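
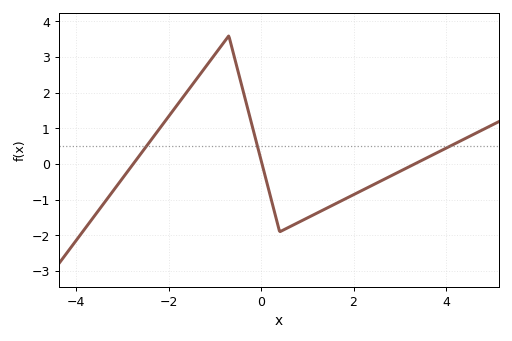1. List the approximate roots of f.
-2.77, 0.02, 3.32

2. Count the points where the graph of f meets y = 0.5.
3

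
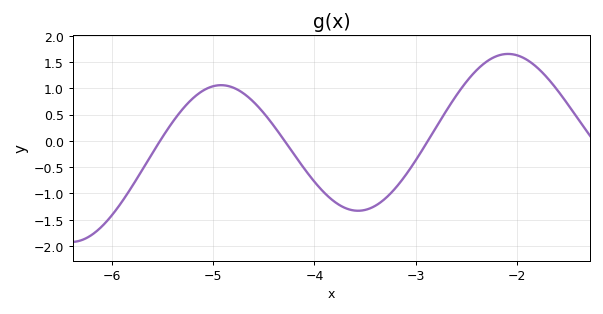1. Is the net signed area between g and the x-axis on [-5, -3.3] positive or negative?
negative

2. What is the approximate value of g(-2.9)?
-0.05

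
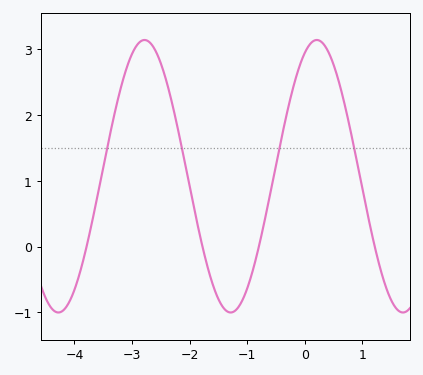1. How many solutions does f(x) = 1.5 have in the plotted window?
4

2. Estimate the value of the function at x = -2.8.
3.1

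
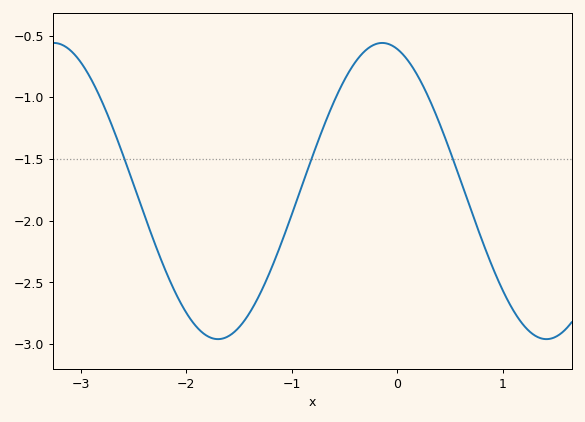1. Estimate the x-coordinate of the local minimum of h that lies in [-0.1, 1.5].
1.4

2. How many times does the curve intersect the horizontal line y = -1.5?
3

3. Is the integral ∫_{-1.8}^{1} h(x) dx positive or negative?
negative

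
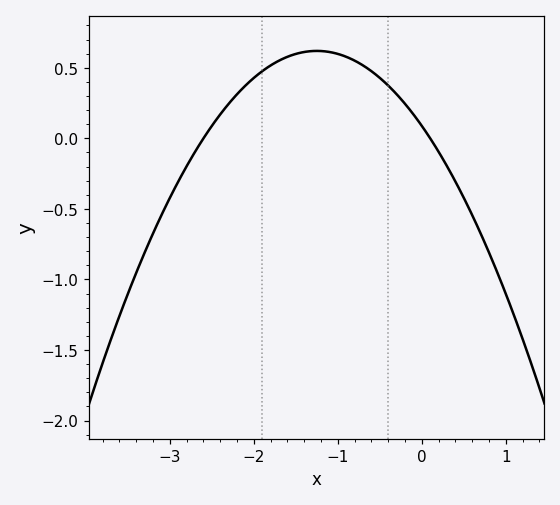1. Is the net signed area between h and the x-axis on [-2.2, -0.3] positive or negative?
positive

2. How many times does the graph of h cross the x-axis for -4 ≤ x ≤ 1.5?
2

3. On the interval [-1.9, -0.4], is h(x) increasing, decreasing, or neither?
neither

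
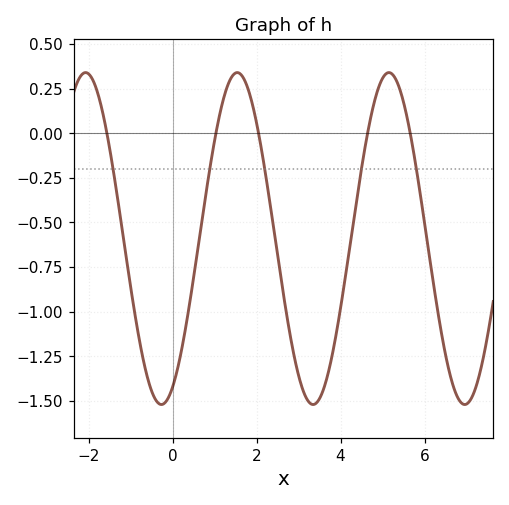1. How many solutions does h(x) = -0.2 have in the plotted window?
5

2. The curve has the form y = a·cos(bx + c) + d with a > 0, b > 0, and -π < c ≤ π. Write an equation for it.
y = 0.93cos(1.74x - 2.68) - 0.59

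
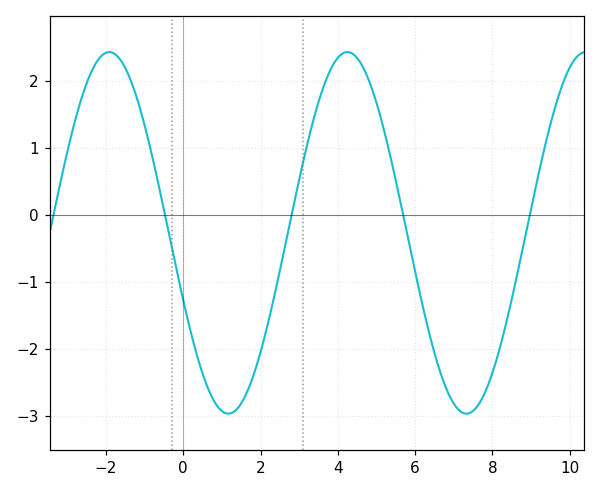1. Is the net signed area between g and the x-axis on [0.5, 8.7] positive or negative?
negative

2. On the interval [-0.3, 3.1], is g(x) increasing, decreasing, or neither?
neither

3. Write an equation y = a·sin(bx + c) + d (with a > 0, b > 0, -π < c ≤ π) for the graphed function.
y = 2.7sin(1.02x - 2.76) - 0.27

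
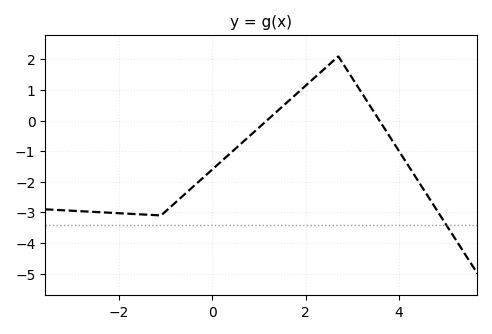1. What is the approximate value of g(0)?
-1.6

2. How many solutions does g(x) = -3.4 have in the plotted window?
1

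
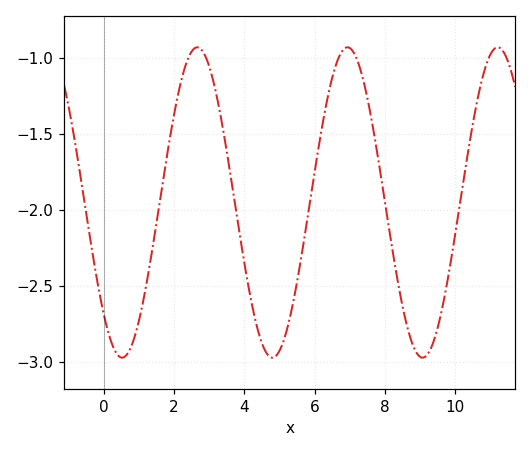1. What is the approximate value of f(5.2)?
-2.8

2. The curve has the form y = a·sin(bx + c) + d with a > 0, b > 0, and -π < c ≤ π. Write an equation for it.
y = 1.02sin(1.47x - 2.34) - 1.95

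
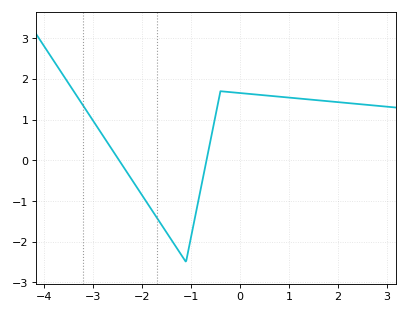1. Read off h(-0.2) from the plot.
1.68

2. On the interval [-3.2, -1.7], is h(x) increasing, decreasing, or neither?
decreasing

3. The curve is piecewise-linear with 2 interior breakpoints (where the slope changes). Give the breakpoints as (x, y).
(-1.1, -2.5); (-0.4, 1.7)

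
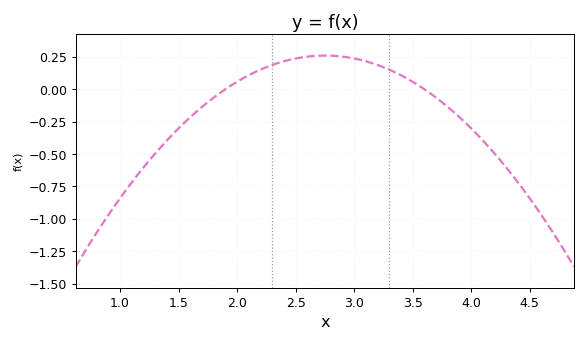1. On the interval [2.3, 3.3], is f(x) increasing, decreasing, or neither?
neither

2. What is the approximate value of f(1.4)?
-0.396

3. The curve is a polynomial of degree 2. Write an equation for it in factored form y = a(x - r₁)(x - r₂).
y = -0.36(x - 1.9)(x - 3.6)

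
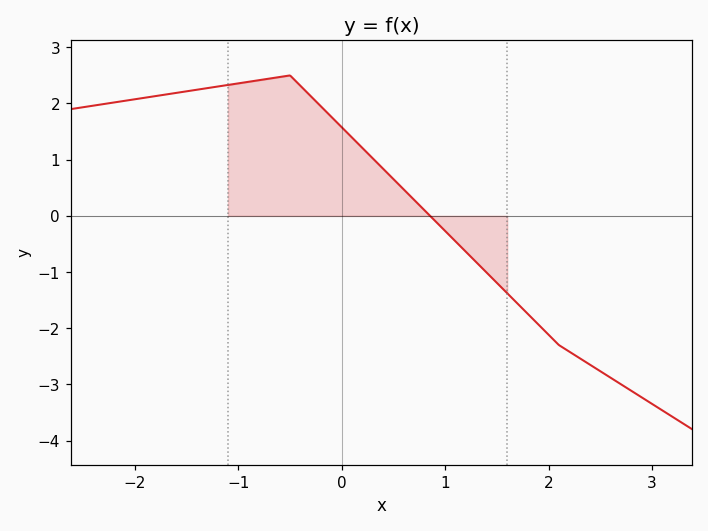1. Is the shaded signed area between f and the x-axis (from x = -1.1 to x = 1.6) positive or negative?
positive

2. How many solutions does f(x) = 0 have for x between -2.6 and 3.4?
1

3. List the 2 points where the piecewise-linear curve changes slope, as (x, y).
(-0.5, 2.5); (2.1, -2.3)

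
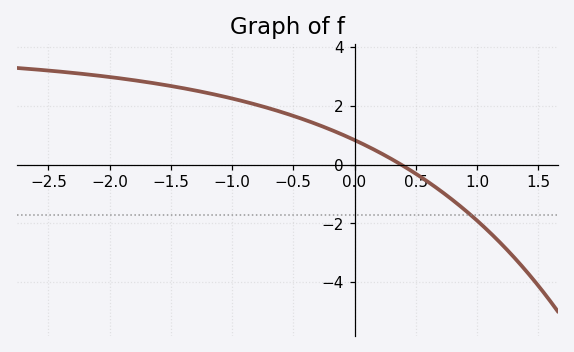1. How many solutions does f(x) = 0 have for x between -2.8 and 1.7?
1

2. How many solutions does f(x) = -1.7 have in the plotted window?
1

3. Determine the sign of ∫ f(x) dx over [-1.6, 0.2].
positive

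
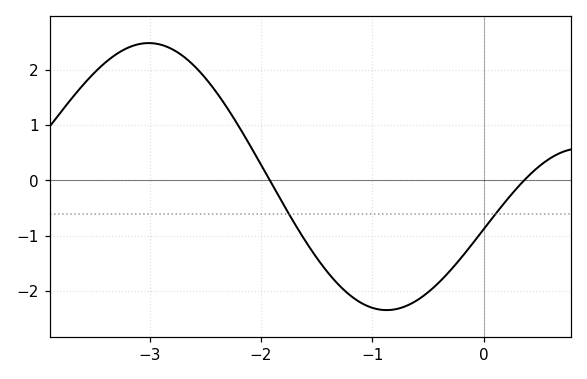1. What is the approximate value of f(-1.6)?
-1.1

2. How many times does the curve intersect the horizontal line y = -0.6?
2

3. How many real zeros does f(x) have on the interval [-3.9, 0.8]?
2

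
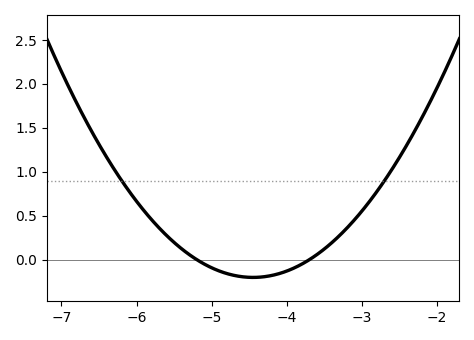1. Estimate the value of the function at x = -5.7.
0.35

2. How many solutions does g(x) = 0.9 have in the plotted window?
2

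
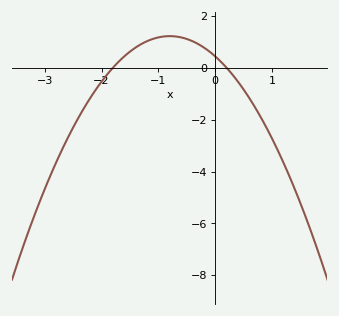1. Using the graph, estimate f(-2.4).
-1.9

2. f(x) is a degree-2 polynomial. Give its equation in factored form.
y = -1.22(x + 1.8)(x - 0.2)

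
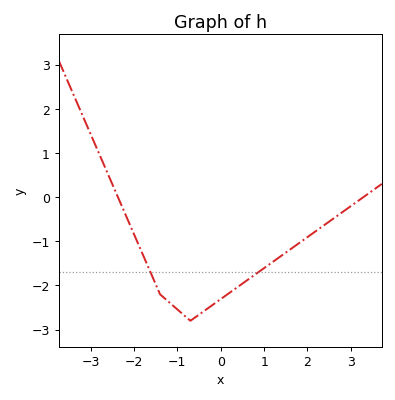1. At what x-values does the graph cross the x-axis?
-2.4, 3.3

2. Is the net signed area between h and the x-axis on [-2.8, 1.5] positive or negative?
negative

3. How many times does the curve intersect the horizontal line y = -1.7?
2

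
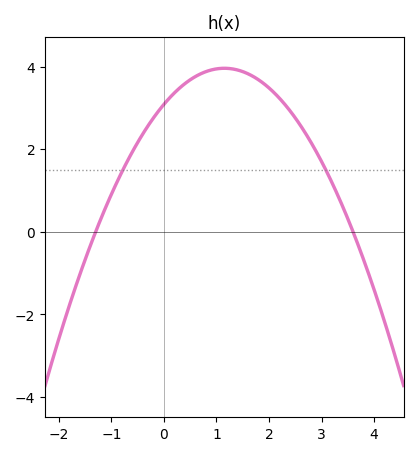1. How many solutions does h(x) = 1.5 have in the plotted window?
2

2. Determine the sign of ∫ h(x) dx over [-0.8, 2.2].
positive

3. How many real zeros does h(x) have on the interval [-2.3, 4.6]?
2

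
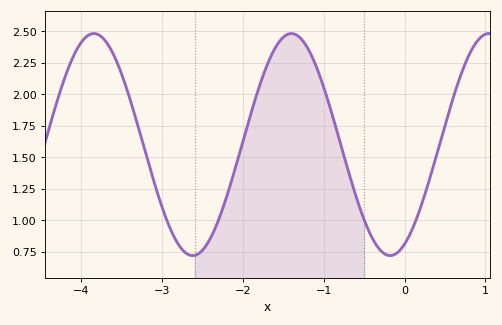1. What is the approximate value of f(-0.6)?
1.19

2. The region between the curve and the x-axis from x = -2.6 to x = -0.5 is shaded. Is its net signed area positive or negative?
positive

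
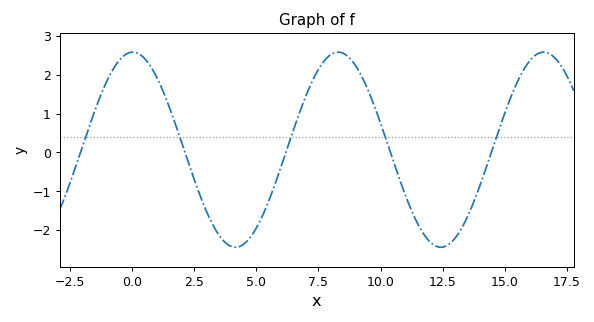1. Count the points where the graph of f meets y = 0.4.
5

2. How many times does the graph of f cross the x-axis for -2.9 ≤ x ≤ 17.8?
5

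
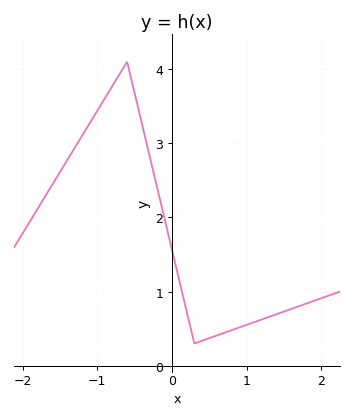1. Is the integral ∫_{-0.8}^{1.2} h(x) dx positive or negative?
positive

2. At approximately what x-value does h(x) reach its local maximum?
-0.6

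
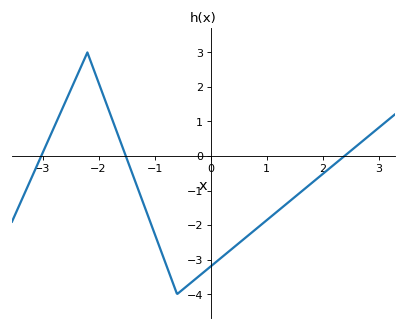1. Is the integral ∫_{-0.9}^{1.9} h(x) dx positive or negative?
negative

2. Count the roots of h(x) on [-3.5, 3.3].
3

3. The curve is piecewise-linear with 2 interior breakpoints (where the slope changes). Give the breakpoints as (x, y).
(-2.2, 3); (-0.6, -4)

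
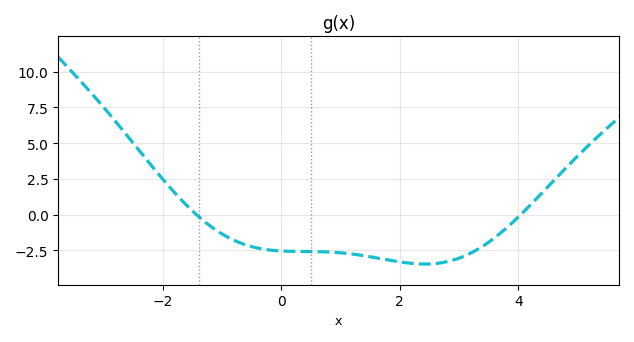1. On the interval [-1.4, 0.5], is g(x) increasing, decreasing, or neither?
decreasing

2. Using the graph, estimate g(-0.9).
-1.59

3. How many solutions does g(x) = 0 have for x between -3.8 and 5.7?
2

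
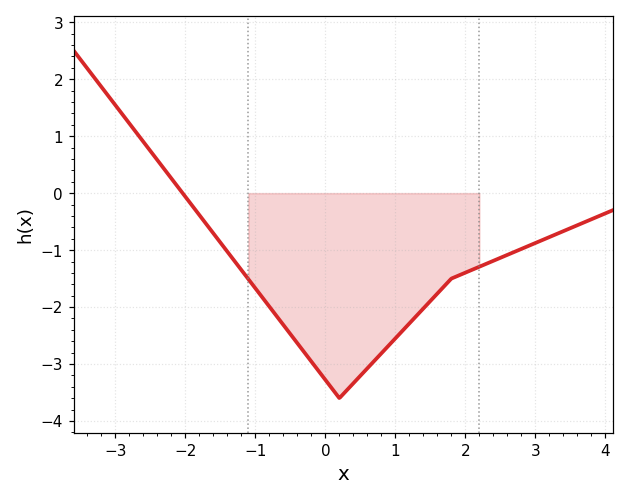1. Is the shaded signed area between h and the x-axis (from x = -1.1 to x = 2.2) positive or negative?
negative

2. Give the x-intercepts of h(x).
-2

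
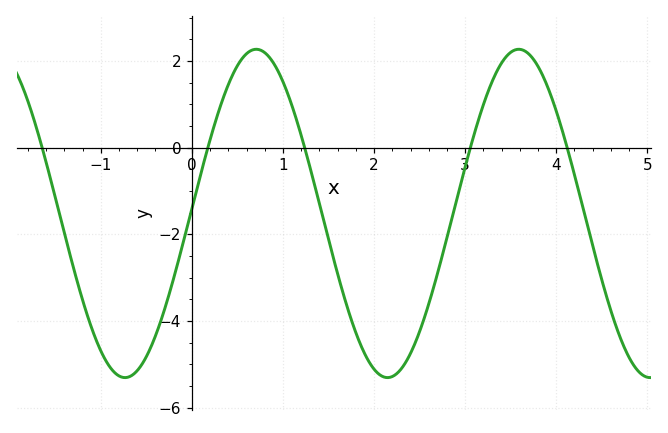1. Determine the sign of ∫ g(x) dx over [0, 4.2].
negative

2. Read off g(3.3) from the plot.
1.54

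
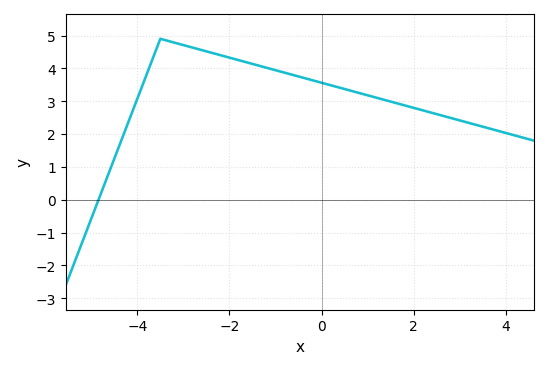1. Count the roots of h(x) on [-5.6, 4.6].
1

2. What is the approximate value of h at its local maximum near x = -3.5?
4.9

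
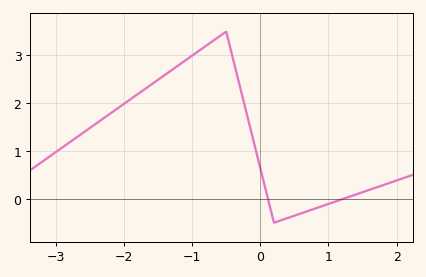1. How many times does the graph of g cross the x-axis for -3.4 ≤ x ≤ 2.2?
2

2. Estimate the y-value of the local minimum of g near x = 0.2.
-0.499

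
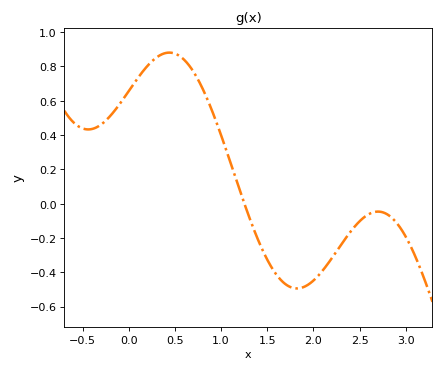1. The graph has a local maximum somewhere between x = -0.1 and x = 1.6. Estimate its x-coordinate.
0.439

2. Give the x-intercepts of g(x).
1.25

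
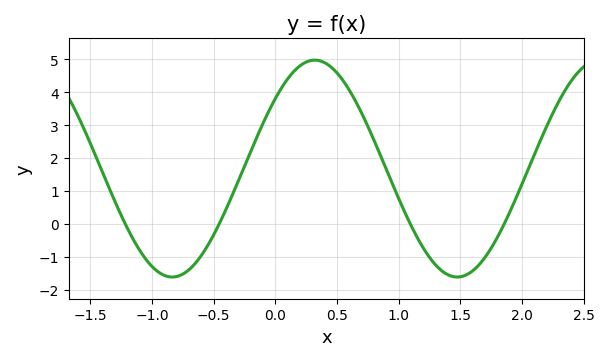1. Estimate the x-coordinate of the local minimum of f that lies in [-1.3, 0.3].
-0.8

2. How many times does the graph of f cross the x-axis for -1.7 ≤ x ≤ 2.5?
4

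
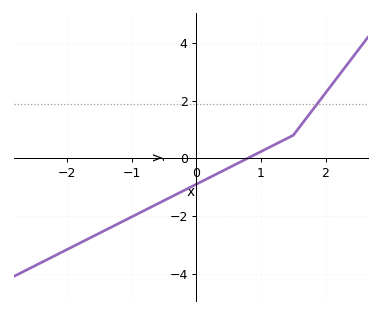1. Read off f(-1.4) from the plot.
-2.4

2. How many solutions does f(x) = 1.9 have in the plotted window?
1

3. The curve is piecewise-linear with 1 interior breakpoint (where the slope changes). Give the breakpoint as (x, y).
(1.5, 0.8)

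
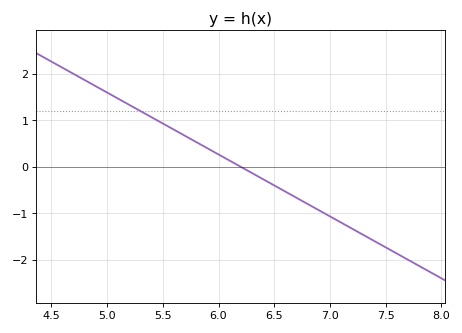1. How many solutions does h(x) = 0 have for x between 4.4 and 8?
1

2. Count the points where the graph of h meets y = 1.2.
1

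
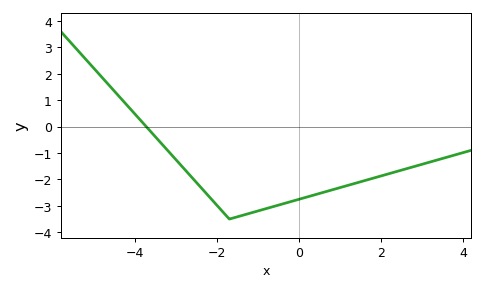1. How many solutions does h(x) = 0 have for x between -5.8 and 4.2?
1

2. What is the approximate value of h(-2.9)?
-1.43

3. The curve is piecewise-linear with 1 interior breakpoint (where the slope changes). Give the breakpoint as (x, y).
(-1.7, -3.5)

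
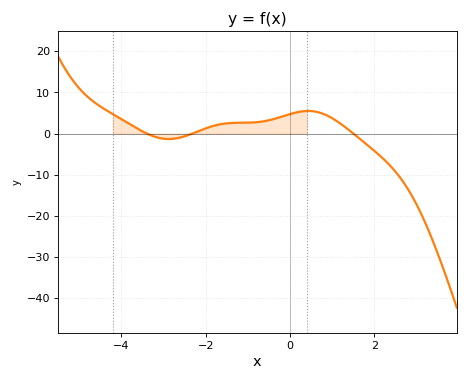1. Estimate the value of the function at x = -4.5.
7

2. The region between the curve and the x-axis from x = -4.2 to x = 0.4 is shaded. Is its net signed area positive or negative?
positive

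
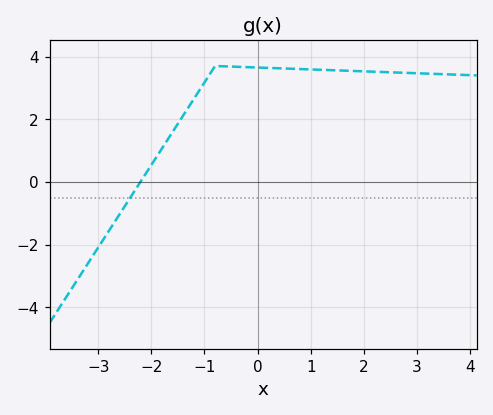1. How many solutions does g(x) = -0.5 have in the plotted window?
1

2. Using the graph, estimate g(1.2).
3.6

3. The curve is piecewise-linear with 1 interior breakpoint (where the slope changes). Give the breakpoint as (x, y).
(-0.8, 3.7)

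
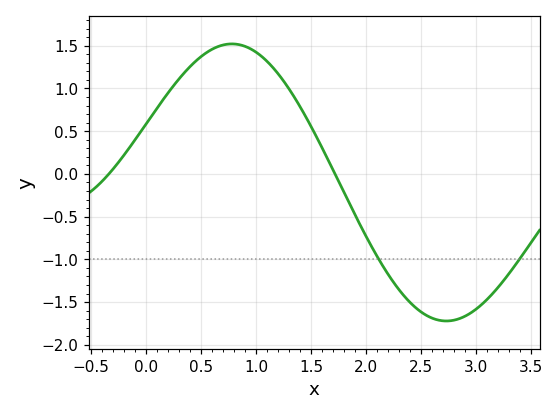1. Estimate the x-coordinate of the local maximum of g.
0.781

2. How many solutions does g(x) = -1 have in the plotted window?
2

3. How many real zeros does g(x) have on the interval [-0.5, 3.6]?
2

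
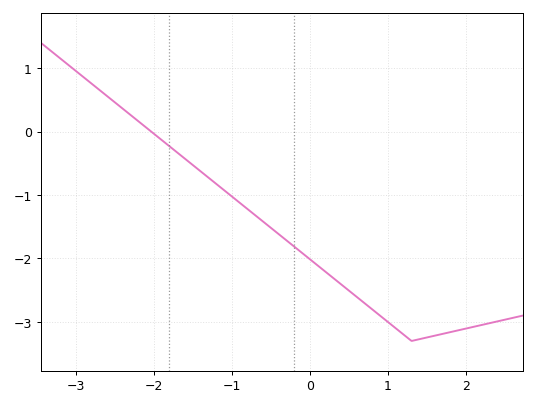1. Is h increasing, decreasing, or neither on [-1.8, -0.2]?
decreasing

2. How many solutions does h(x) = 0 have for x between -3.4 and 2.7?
1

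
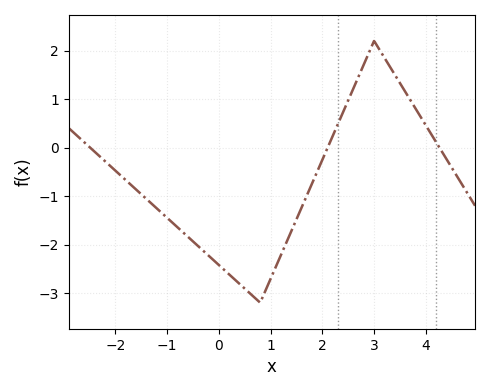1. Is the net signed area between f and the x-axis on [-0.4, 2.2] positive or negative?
negative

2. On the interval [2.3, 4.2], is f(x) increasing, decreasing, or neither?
neither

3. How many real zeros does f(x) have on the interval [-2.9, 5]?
3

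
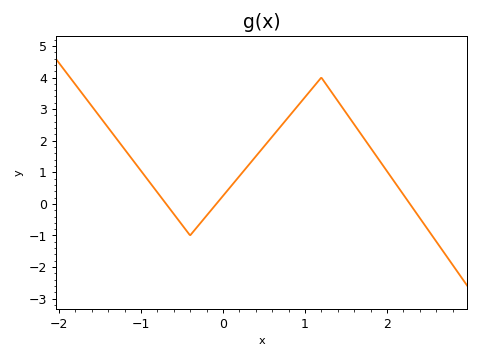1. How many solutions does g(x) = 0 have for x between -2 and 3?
3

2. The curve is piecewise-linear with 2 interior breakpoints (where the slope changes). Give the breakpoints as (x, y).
(-0.4, -1); (1.2, 4)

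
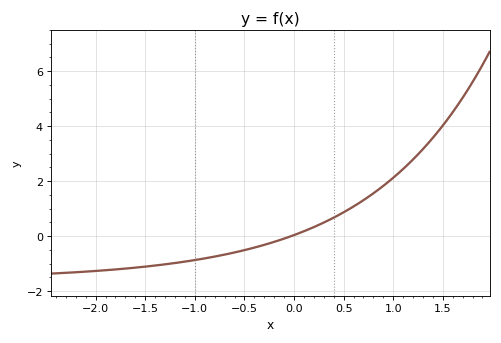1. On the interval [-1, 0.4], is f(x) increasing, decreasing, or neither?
increasing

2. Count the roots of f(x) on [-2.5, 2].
1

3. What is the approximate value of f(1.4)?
3.58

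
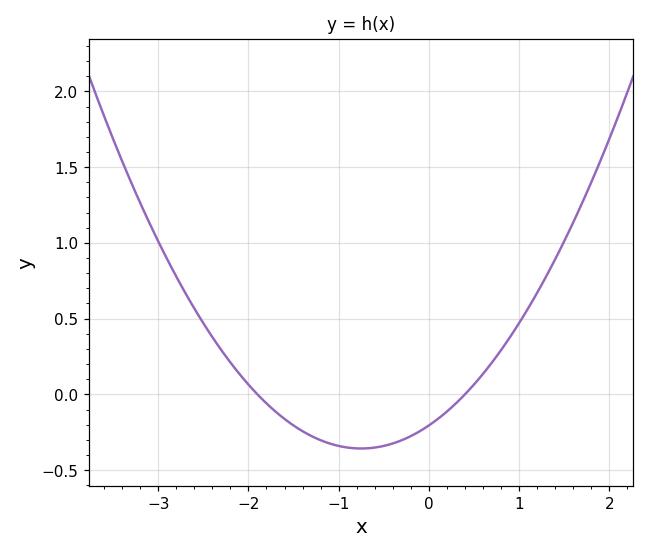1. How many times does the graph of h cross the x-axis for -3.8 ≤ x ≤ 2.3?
2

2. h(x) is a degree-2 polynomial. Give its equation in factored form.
y = 0.27(x + 1.9)(x - 0.4)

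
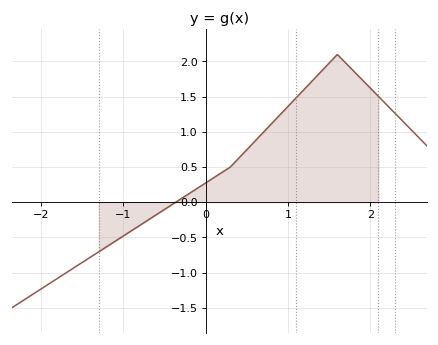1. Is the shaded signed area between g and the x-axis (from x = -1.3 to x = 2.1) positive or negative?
positive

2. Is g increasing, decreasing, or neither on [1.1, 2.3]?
neither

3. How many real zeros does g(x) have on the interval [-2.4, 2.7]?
1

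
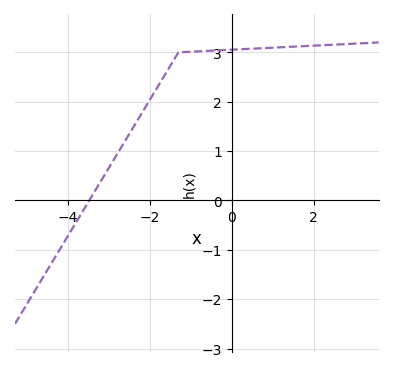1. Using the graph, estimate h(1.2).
3.1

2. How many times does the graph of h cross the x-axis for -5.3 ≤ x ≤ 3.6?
1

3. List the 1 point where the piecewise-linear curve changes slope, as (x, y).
(-1.3, 3)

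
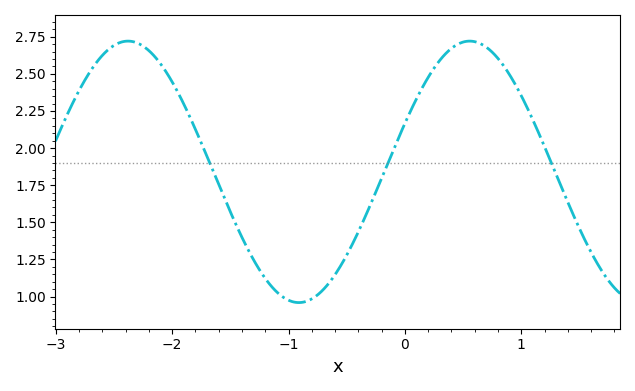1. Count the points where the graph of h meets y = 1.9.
3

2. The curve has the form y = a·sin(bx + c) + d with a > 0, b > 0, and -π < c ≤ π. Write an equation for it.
y = 0.88sin(2.1x + 0.38) + 1.84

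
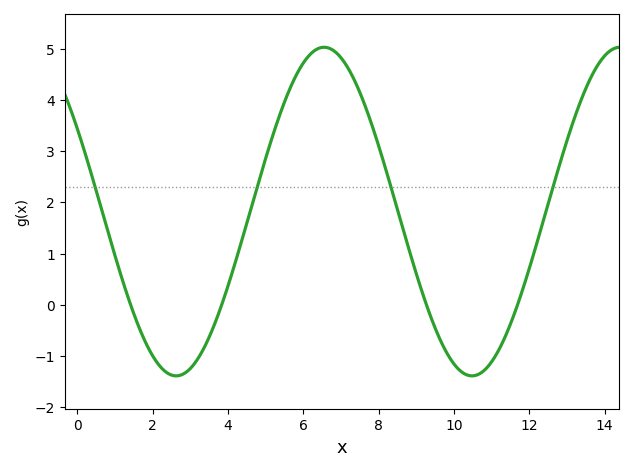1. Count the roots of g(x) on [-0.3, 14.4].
4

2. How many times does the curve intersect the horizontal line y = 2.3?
4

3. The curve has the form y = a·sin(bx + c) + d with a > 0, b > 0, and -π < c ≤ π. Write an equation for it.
y = 3.21sin(0.8x + 2.61) + 1.82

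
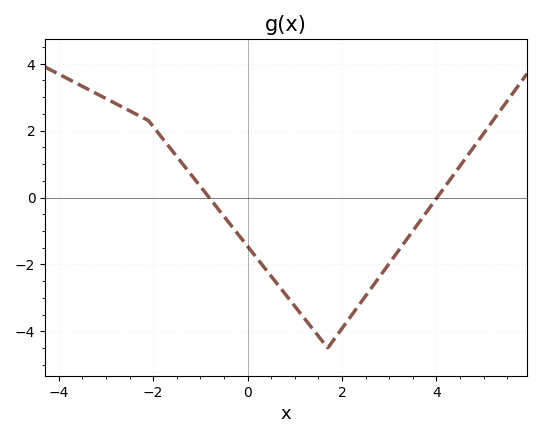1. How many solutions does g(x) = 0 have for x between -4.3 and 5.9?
2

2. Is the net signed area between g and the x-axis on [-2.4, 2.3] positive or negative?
negative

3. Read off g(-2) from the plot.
2.12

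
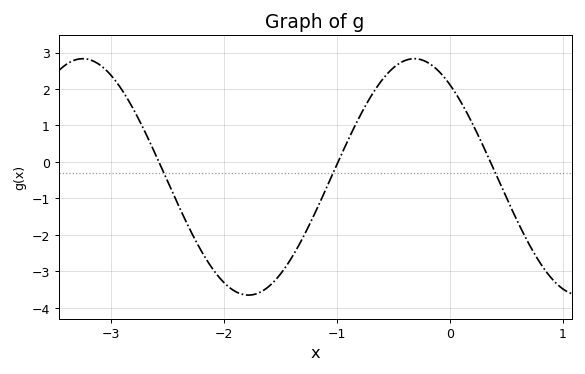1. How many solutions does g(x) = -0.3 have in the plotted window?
3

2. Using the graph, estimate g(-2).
-3.32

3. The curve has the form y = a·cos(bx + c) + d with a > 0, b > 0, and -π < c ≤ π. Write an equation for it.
y = 3.24cos(2.14x + 0.68) - 0.41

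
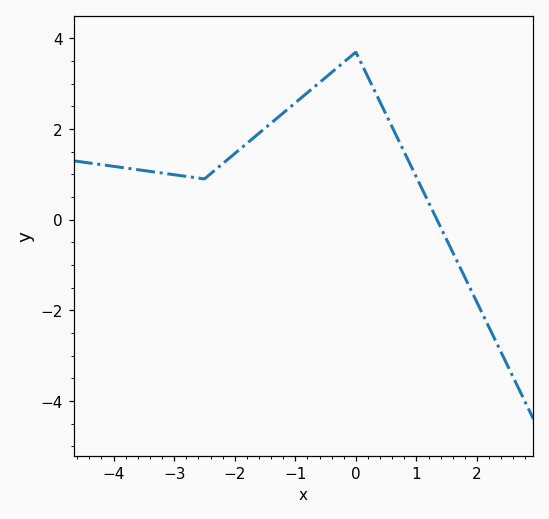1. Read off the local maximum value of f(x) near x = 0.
3.6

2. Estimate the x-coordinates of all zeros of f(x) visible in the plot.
1.4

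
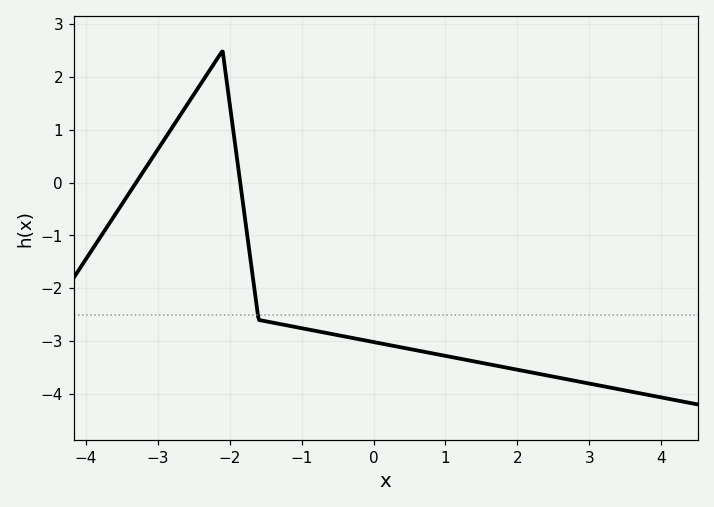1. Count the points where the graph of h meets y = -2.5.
1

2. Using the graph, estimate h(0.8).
-3.23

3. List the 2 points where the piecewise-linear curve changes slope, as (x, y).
(-2.1, 2.5); (-1.6, -2.6)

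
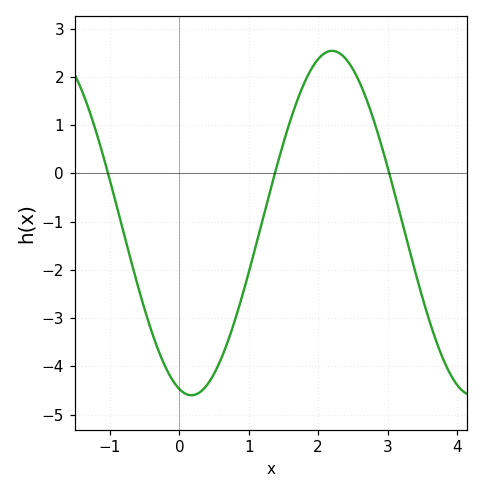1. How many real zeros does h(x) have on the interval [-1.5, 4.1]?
3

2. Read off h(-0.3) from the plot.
-3.68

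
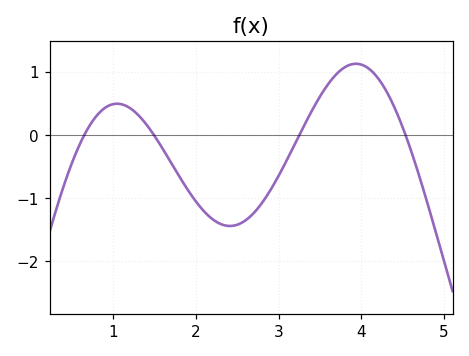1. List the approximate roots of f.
0.6, 1.5, 3.3, 4.5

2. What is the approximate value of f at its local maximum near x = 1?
0.5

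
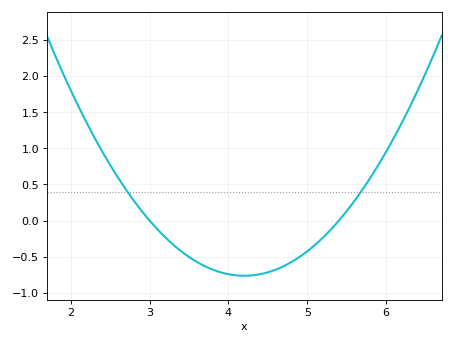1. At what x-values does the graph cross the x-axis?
3, 5.4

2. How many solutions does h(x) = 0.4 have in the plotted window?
2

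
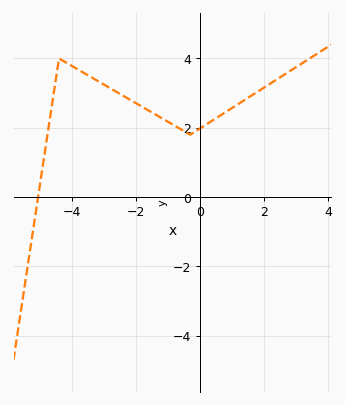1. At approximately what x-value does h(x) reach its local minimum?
-0.2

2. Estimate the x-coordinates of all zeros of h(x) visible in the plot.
-5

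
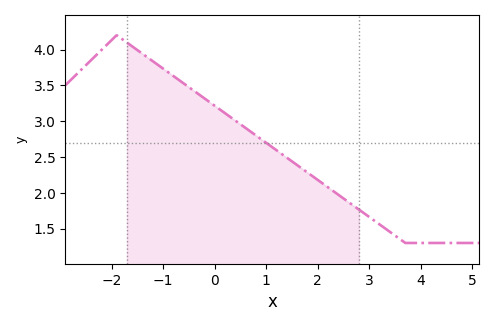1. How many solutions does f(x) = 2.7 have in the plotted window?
1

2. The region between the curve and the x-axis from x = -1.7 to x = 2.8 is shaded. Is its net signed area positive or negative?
positive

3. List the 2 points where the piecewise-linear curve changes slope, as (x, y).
(-1.9, 4.2); (3.7, 1.3)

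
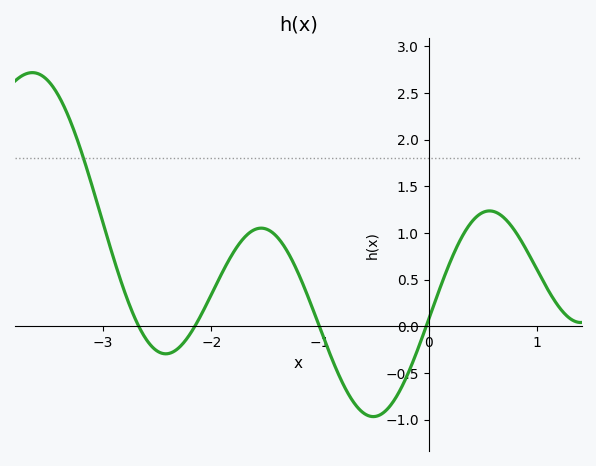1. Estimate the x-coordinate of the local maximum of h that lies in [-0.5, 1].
0.561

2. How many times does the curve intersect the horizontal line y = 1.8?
1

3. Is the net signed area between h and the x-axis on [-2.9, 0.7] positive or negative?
positive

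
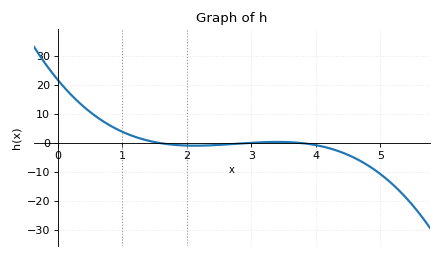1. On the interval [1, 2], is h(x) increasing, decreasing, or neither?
decreasing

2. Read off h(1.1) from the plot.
3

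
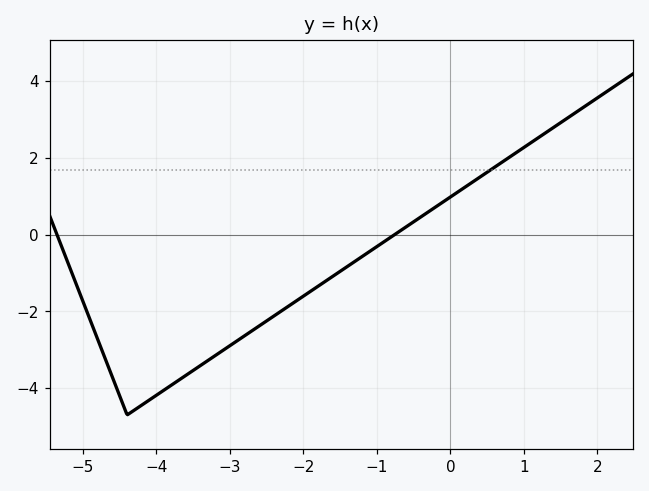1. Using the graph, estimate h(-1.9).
-1.47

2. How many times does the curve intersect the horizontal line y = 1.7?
1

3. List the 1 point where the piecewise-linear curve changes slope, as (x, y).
(-4.4, -4.7)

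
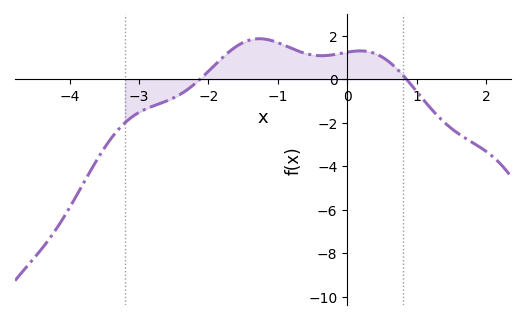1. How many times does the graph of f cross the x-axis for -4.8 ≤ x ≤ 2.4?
2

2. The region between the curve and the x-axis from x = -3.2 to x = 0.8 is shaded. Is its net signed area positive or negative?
positive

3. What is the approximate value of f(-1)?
1.69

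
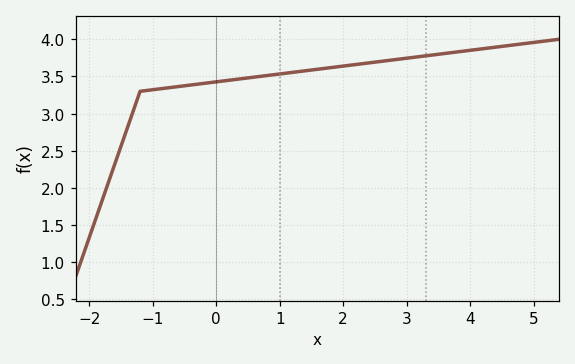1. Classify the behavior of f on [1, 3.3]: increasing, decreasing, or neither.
increasing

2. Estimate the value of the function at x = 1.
3.53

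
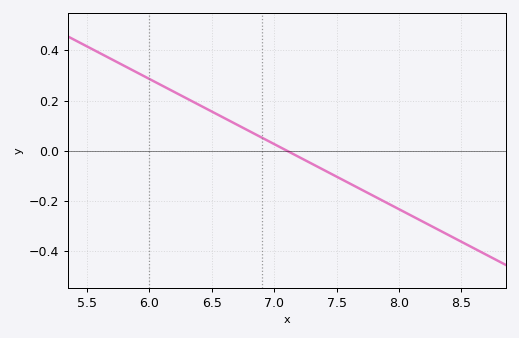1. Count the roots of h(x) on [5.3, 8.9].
1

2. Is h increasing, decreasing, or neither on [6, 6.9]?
decreasing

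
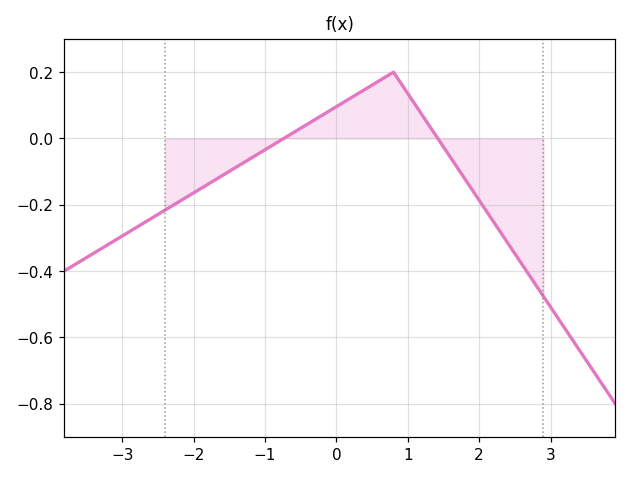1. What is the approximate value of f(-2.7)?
-0.26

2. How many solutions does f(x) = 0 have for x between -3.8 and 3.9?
2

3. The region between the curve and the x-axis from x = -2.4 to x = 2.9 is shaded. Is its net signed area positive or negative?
negative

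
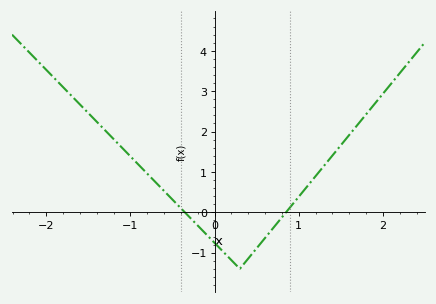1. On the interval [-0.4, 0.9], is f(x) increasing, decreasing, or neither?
neither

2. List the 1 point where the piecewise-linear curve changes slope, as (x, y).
(0.3, -1.4)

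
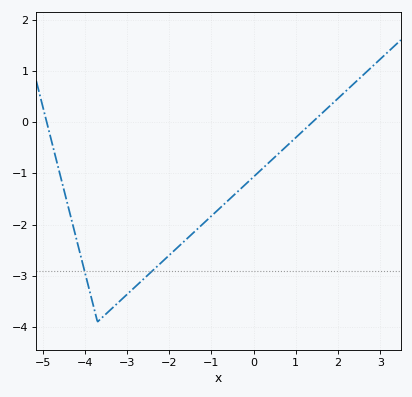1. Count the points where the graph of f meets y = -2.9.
2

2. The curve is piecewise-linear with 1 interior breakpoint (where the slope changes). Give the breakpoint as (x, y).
(-3.7, -3.9)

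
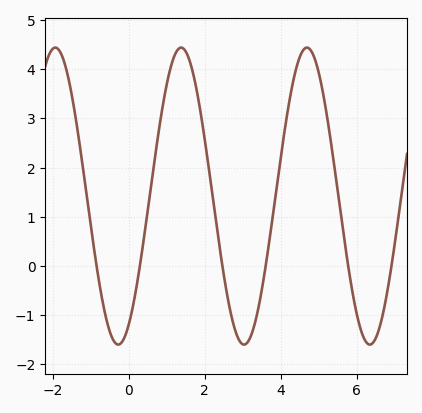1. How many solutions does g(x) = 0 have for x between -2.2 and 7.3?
6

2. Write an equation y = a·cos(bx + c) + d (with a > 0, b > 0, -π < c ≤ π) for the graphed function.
y = 3.02cos(1.9x - 2.6) + 1.42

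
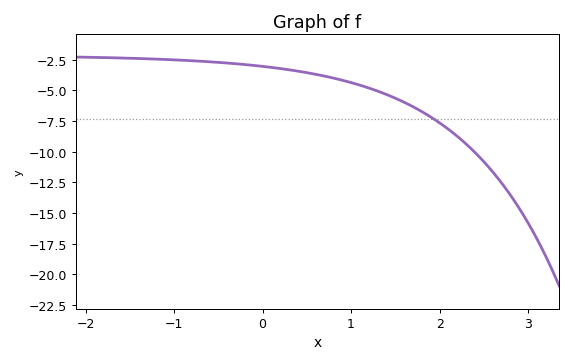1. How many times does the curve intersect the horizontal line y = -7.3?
1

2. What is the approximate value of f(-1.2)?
-2.45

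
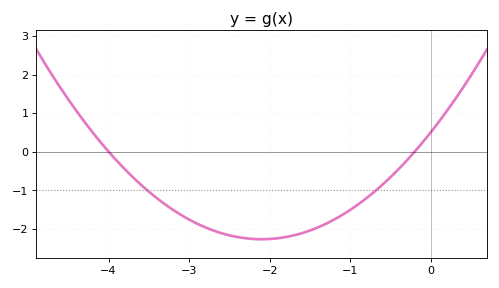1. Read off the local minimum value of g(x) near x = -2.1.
-2.27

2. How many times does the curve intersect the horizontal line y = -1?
2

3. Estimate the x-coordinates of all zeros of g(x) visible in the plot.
-4, -0.2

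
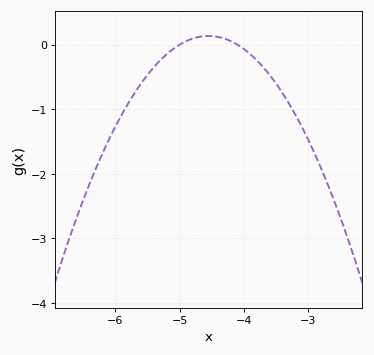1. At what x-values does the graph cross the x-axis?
-5, -4.1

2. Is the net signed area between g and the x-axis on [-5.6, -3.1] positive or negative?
negative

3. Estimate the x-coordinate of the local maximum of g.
-4.55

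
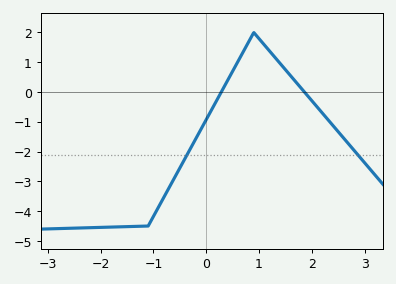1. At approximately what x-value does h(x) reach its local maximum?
0.901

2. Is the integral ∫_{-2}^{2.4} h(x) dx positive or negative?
negative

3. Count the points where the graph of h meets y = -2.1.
2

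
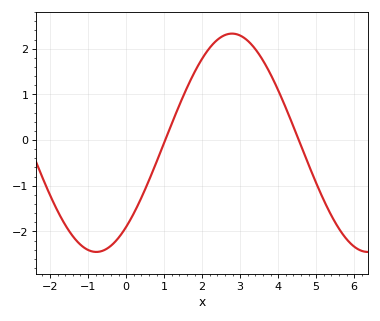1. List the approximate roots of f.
1, 4.6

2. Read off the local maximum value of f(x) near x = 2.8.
2.3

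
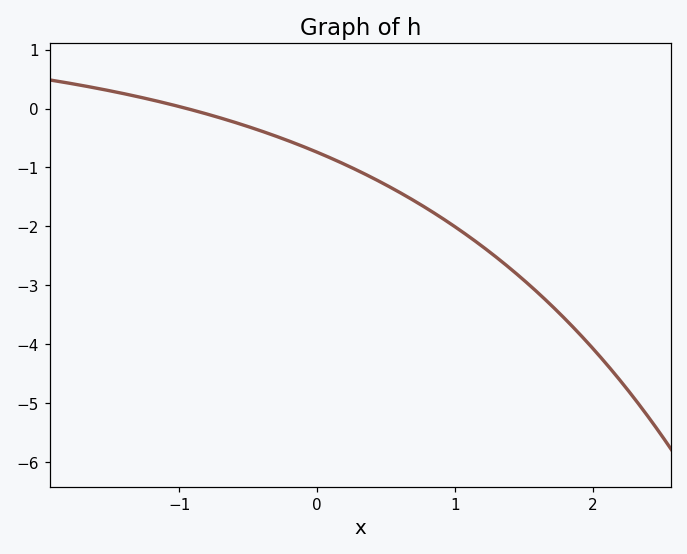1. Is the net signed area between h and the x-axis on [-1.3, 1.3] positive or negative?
negative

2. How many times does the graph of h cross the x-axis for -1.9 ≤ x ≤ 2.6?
1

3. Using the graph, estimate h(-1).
0.035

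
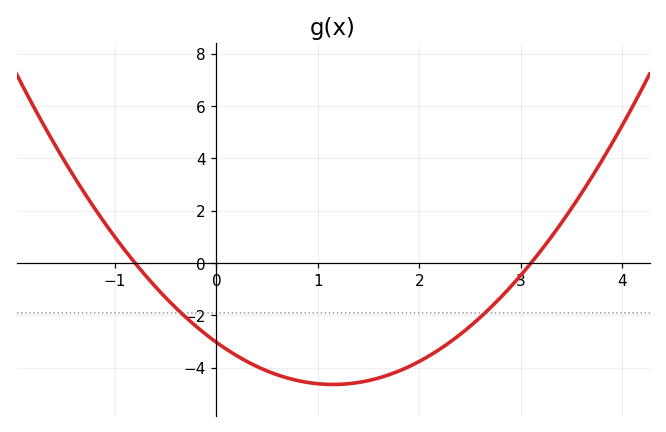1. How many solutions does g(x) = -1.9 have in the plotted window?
2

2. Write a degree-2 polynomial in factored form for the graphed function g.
y = 1.22(x + 0.8)(x - 3.1)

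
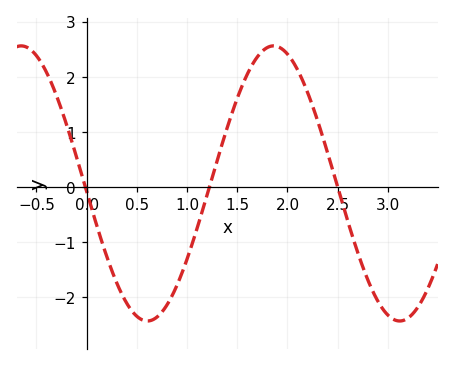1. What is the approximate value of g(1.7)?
2.36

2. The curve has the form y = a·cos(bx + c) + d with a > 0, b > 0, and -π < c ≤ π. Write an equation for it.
y = 2.5cos(2.5x + 1.63) + 0.06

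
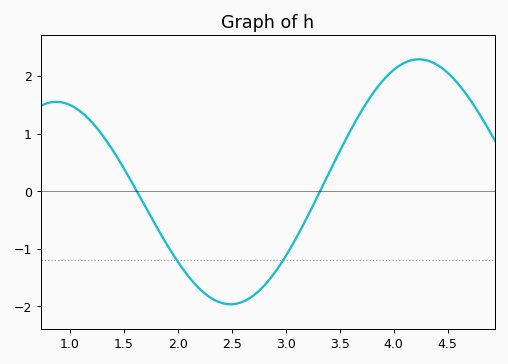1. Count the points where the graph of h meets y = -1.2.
2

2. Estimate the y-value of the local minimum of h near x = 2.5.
-2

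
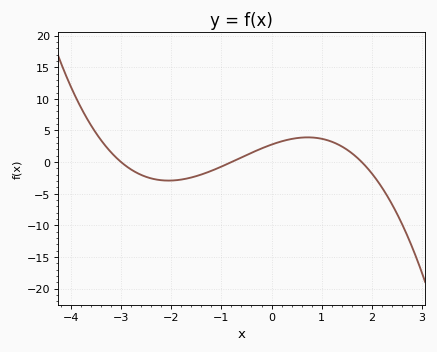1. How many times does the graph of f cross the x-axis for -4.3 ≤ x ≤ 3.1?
3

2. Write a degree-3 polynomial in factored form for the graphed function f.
y = -0.64(x + 3)(x + 0.8)(x - 1.8)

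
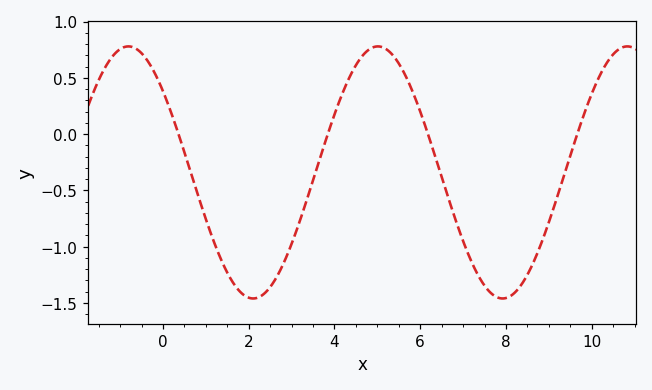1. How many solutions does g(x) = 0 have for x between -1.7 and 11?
4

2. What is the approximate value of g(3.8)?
-0.05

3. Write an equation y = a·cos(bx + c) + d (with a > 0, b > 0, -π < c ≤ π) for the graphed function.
y = 1.12cos(1.08x + 0.87) - 0.34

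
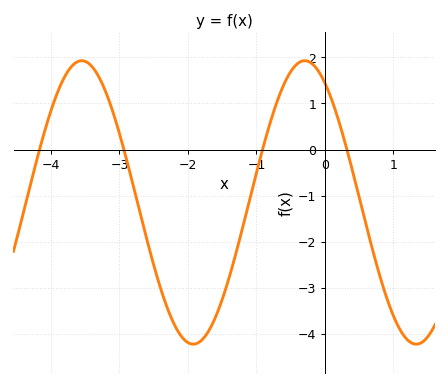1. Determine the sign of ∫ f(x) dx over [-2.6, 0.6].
negative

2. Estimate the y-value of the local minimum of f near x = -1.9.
-4.23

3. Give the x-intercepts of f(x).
-4.17, -2.94, -0.911, 0.32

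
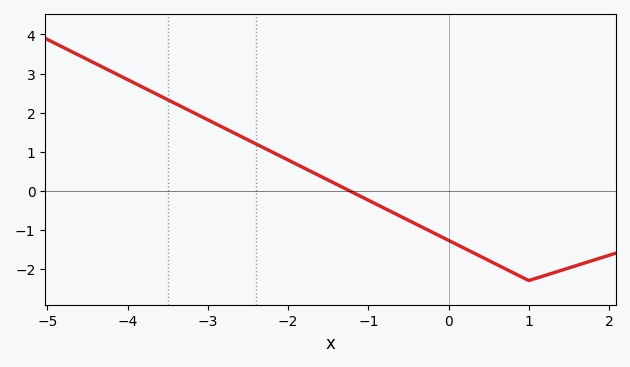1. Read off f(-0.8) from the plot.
-0.448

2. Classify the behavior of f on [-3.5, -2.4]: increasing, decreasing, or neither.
decreasing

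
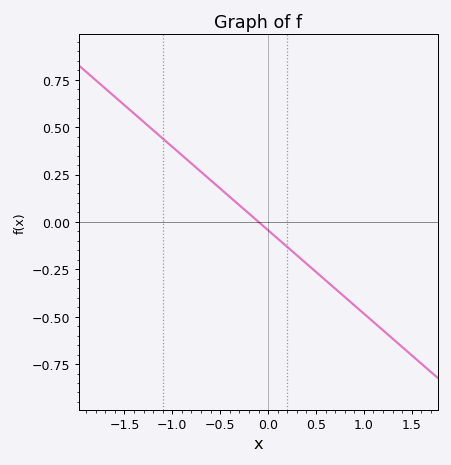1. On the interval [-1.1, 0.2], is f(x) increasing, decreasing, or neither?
decreasing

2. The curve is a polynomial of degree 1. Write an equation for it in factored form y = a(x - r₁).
y = -0.44(x + 0.1)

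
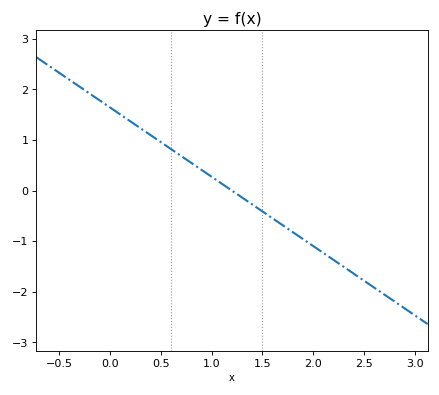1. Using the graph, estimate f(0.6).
0.8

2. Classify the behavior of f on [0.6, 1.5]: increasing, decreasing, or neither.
decreasing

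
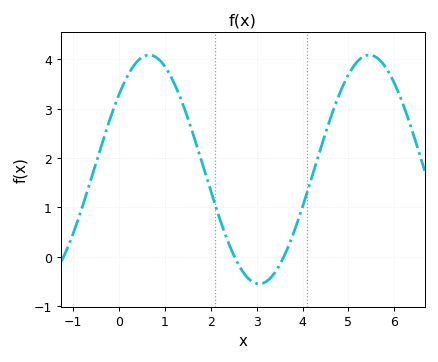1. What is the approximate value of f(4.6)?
2.78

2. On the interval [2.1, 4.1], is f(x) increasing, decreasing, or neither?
neither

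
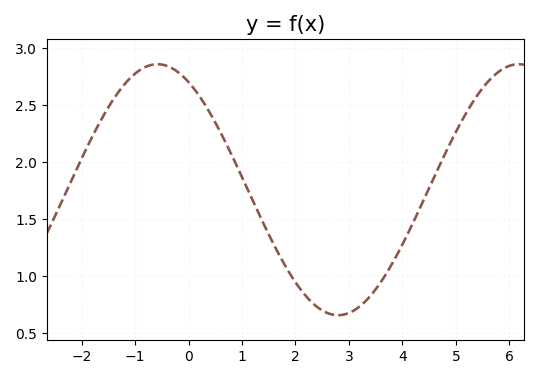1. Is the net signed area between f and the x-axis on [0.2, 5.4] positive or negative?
positive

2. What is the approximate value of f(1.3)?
1.55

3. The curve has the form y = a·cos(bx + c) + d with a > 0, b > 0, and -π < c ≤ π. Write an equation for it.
y = 1.1cos(0.93x + 0.54) + 1.76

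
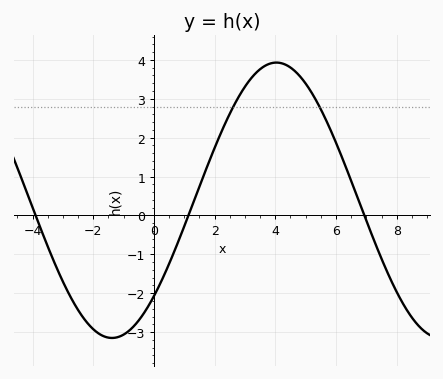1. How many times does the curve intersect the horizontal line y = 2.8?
2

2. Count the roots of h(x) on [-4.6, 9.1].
3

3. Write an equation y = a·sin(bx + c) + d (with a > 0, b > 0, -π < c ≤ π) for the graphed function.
y = 3.54sin(0.58x - 0.77) + 0.39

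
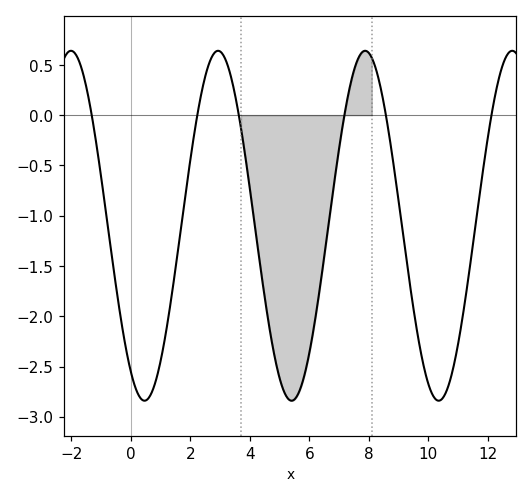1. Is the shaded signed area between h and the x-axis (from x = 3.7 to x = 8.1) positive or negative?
negative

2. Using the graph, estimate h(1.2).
-2.12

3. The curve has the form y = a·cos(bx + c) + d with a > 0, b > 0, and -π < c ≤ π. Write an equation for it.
y = 1.74cos(1.27x + 2.56) - 1.1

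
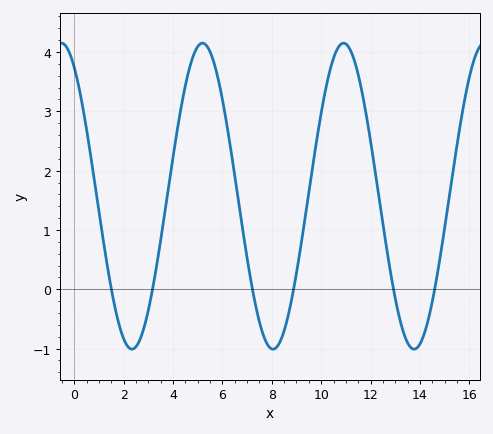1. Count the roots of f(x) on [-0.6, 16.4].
6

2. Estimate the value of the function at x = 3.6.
1.1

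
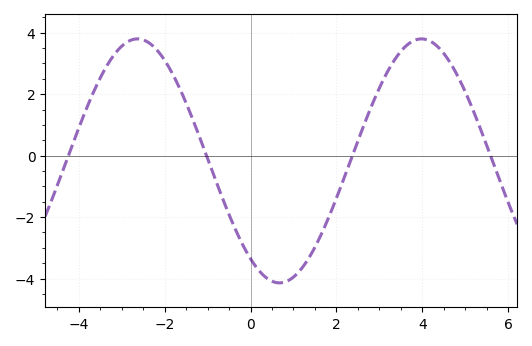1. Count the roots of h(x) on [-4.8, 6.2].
4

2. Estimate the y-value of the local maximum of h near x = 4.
3.8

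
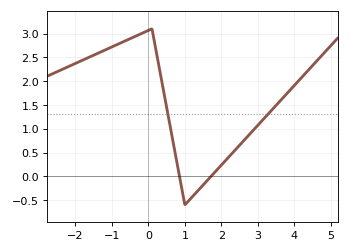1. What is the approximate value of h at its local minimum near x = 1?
-0.6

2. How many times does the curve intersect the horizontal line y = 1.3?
2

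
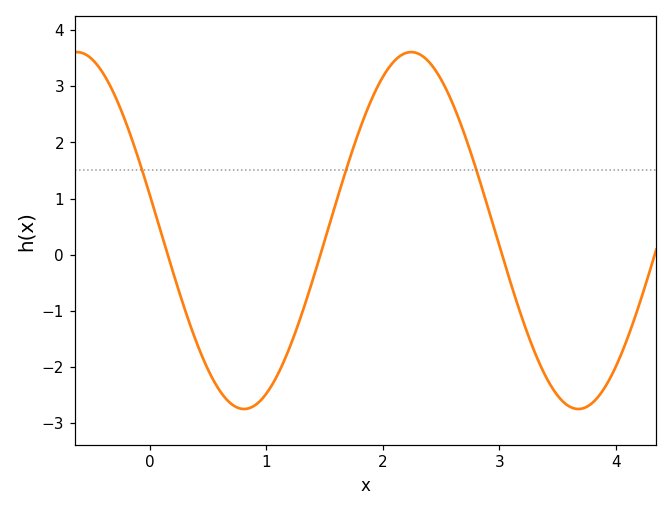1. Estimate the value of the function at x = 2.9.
0.847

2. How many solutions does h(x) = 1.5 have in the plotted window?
3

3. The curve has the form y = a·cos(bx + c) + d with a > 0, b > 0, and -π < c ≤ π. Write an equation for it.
y = 3.18cos(2.19x + 1.37) + 0.43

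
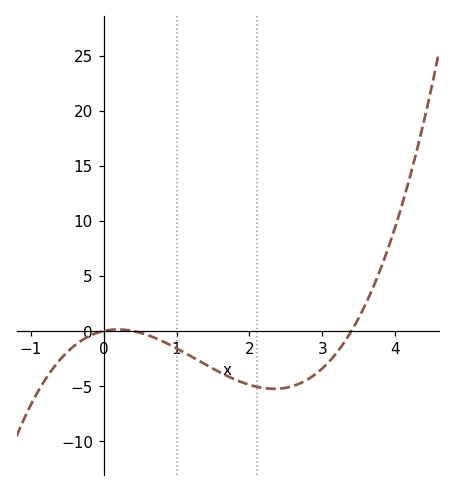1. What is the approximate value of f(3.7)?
4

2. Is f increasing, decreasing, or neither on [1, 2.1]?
decreasing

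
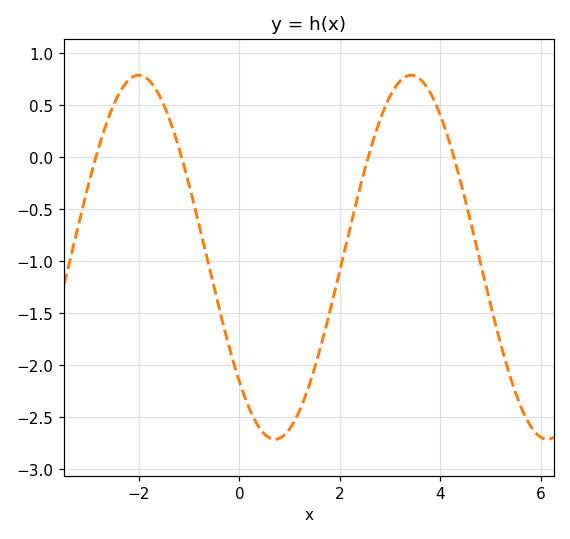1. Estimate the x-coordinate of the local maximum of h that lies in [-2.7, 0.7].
-2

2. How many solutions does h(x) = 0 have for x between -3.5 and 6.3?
4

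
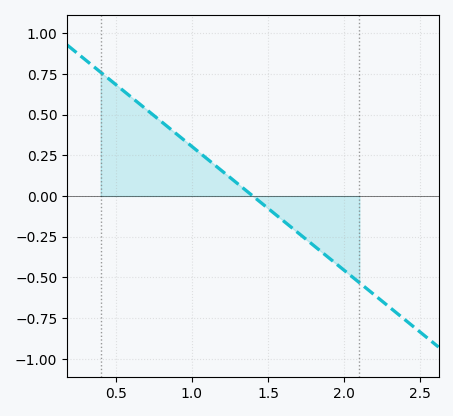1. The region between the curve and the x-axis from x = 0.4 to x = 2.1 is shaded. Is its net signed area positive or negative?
positive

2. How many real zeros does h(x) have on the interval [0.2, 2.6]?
1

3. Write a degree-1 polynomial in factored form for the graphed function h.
y = -0.76(x - 1.4)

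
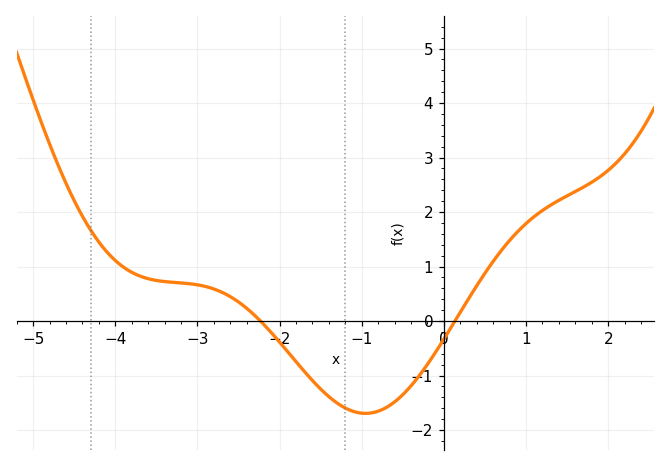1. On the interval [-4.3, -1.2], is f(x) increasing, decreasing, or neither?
decreasing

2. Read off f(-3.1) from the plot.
0.7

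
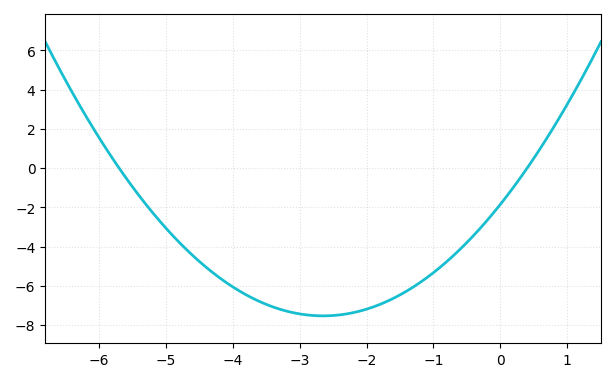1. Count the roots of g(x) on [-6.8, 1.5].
2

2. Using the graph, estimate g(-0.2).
-2.6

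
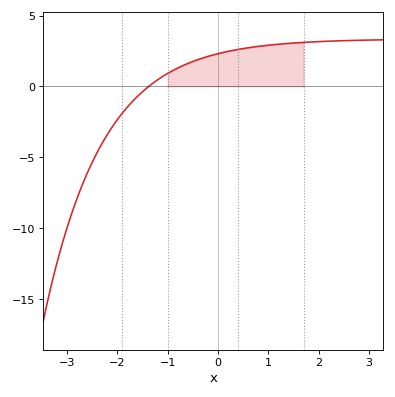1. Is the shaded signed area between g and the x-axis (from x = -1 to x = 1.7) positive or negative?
positive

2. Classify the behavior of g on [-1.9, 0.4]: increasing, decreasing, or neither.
increasing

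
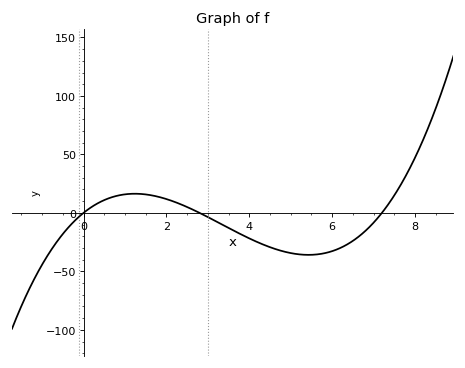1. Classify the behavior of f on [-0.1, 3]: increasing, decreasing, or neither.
neither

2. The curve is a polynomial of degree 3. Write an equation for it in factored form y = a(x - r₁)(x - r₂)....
y = 1.42(x - 0)(x - 2.8)(x - 7.2)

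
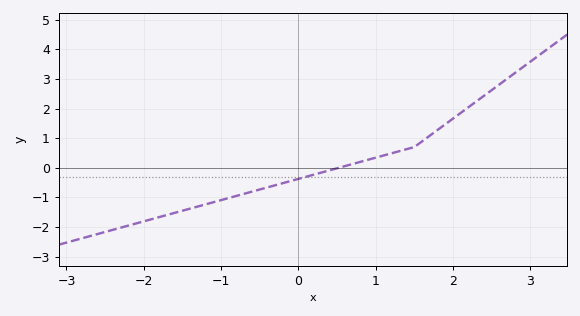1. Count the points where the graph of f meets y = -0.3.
1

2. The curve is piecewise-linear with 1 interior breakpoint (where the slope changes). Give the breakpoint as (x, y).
(1.5, 0.7)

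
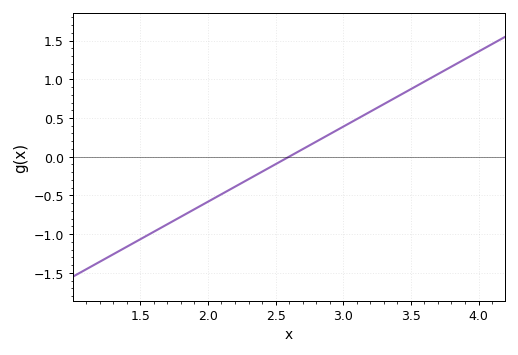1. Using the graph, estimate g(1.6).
-0.97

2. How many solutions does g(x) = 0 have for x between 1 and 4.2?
1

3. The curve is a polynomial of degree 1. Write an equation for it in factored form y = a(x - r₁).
y = 0.97(x - 2.6)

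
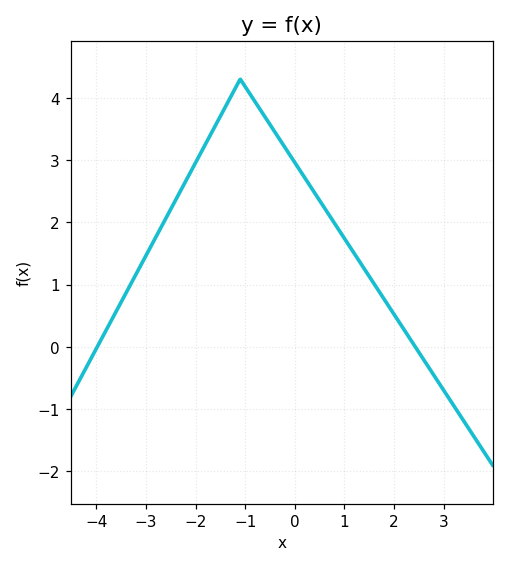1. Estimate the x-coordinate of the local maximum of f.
-1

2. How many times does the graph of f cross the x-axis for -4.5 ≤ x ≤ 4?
2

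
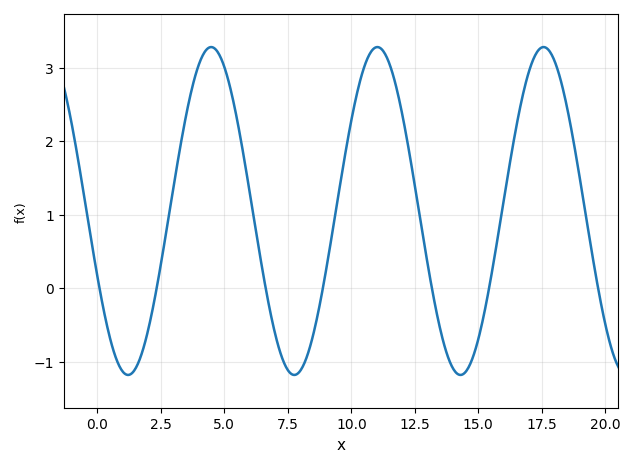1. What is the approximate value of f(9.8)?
1.91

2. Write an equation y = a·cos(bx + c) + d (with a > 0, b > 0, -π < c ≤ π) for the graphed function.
y = 2.23cos(0.96x + 1.98) + 1.05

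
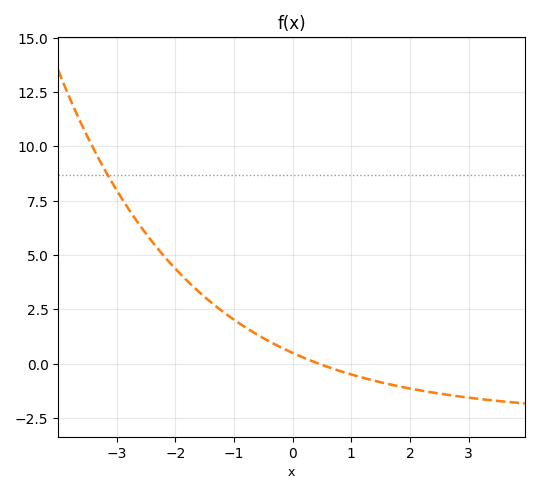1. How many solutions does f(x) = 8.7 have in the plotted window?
1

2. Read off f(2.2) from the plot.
-1.2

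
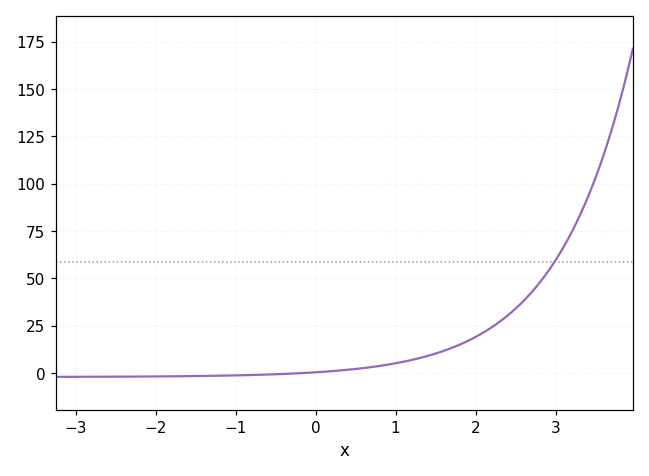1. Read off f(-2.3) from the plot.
-2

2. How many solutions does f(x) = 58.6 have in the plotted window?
1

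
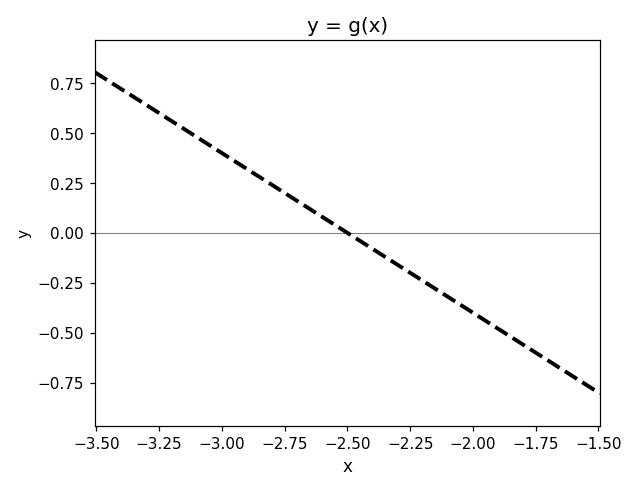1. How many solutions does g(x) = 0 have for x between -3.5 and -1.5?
1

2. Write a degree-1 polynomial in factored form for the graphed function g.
y = -0.8(x + 2.5)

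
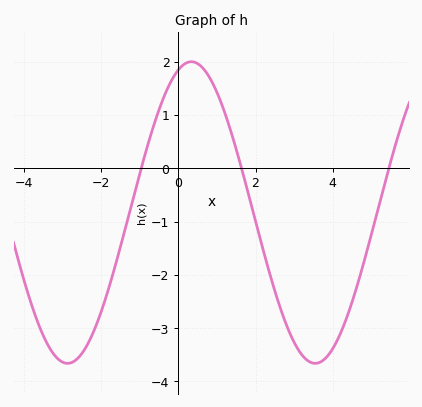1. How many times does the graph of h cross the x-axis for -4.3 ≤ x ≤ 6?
3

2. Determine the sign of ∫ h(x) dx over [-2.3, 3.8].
negative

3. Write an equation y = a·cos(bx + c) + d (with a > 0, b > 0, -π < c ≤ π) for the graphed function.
y = 2.83cos(0.98x - 0.332) - 0.83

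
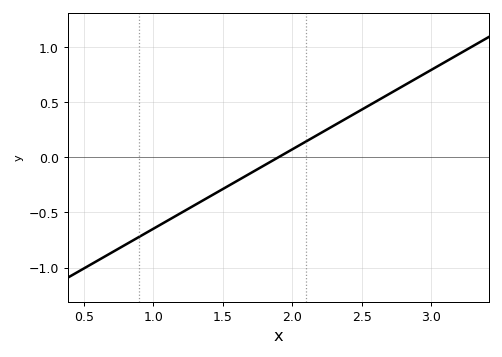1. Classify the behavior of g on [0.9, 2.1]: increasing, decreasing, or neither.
increasing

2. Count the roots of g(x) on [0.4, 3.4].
1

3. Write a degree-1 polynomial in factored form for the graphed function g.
y = 0.72(x - 1.9)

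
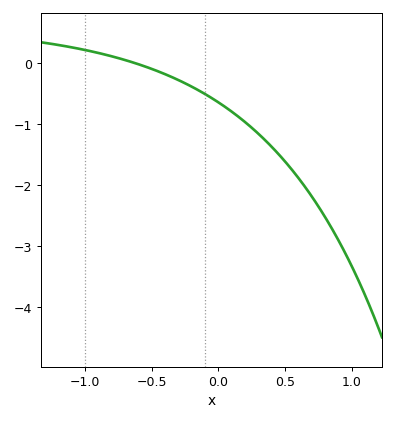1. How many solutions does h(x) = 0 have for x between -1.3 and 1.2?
1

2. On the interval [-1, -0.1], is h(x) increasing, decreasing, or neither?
decreasing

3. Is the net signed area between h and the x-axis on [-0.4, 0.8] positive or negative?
negative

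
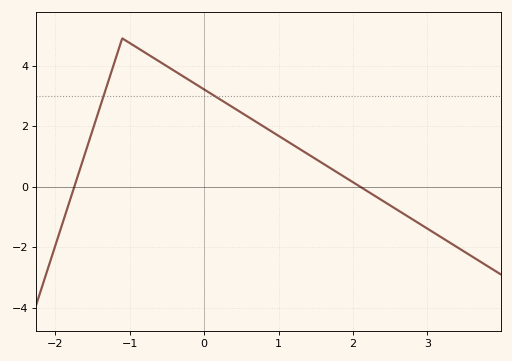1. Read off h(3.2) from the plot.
-1.7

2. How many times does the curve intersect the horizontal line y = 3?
2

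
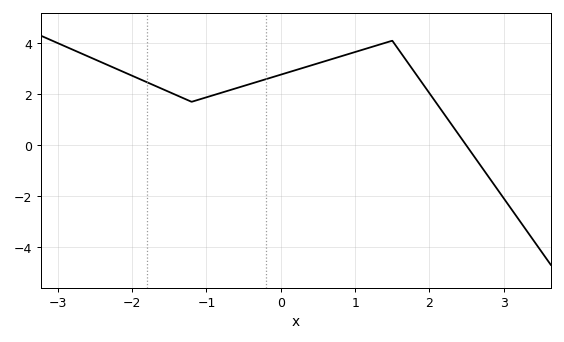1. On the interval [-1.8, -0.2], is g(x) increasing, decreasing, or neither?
neither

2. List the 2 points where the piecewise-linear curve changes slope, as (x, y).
(-1.2, 1.7); (1.5, 4.1)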